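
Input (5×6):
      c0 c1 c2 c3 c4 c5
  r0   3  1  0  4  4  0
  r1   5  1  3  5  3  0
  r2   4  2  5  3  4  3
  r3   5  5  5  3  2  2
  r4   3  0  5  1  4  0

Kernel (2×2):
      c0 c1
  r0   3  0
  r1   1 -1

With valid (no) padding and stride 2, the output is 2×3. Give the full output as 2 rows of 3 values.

13 -2 15
12 17 12

Output[0,0]: The receptive field on the input at this output position is [3 1 / 5 1]. Elementwise product with the kernel and sum: 3·3 + 5·1 + 1·-1.
Output[0,1]: The receptive field on the input at this output position is [0 4 / 3 5]. Elementwise product with the kernel and sum: 0·3 + 3·1 + 5·-1.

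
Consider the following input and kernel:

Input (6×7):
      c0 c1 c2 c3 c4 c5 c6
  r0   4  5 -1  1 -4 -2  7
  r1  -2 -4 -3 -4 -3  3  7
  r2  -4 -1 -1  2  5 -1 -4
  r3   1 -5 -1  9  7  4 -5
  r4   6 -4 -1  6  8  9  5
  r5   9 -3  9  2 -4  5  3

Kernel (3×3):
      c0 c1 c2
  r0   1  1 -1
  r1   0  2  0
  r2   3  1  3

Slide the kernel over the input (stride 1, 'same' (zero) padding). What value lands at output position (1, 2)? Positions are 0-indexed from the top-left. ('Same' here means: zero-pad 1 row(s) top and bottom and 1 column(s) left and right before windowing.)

-1

The receptive field on the zero-padded input at this output position is [5 -1 1 / -4 -3 -4 / -1 -1 2]. Elementwise product with the kernel and sum: 5·1 + -1·1 + 1·-1 + -3·2 + -1·3 + -1·1 + 2·3.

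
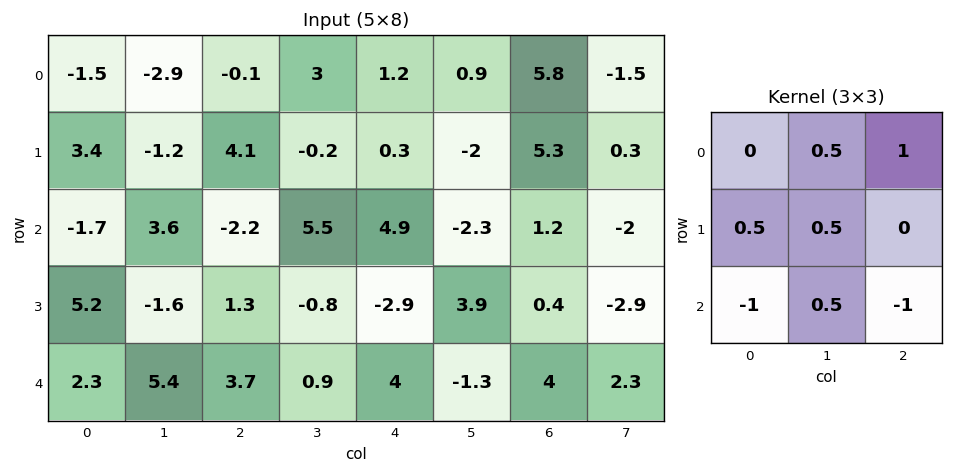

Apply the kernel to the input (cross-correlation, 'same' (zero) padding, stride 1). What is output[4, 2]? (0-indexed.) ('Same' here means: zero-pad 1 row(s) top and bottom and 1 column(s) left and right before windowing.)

4.4

The receptive field on the zero-padded input at this output position is [-1.6 1.3 -0.8 / 5.4 3.7 0.9 / 0 0 0]. Elementwise product with the kernel and sum: 1.3·0.5 + -0.8·1 + 5.4·0.5 + 3.7·0.5 + 0·-1 + 0·0.5 + 0·-1.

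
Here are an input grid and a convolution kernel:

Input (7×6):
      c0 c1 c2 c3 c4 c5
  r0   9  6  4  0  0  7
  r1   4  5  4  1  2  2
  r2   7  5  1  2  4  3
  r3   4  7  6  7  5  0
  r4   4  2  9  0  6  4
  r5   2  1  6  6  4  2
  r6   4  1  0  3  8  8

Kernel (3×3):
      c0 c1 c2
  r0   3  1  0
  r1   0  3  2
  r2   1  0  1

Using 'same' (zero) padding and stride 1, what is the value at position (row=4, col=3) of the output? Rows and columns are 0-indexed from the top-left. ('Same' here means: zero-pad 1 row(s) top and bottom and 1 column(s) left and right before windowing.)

The receptive field on the zero-padded input at this output position is [6 7 5 / 9 0 6 / 6 6 4]. Elementwise product with the kernel and sum: 6·3 + 7·1 + 0·3 + 6·2 + 6·1 + 4·1.

47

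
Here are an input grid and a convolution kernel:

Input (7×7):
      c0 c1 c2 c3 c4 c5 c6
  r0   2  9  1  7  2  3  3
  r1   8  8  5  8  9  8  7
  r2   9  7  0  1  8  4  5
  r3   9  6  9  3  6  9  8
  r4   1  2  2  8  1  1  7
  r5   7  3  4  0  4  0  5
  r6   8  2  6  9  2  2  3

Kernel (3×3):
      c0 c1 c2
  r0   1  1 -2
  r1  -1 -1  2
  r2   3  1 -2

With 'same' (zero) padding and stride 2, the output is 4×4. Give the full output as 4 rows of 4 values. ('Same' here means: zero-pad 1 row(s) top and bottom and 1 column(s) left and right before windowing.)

8 17 14 25
-6 13 -3 41
1 34 -12 14
-3 17 -3 0

Output[0,0]: The receptive field on the zero-padded input at this output position is [0 0 0 / 0 2 9 / 0 8 8]. Elementwise product with the kernel and sum: 0·1 + 0·1 + 0·-2 + 0·-1 + 2·-1 + 9·2 + 0·3 + 8·1 + 8·-2.
Output[0,1]: The receptive field on the zero-padded input at this output position is [0 0 0 / 9 1 7 / 8 5 8]. Elementwise product with the kernel and sum: 0·1 + 0·1 + 0·-2 + 9·-1 + 1·-1 + 7·2 + 8·3 + 5·1 + 8·-2.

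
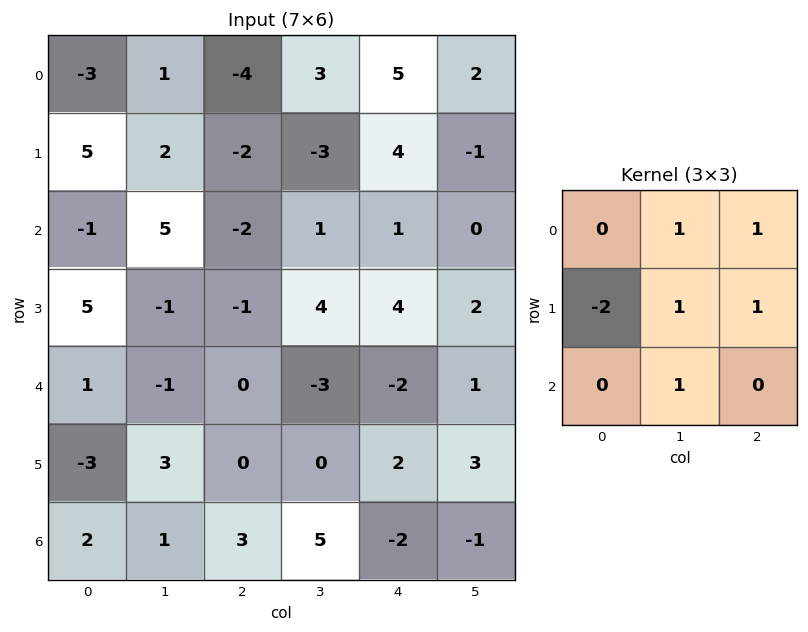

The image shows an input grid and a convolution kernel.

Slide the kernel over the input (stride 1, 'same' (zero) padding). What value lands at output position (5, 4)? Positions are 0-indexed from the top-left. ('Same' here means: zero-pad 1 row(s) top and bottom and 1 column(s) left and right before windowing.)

2

The receptive field on the zero-padded input at this output position is [-3 -2 1 / 0 2 3 / 5 -2 -1]. Elementwise product with the kernel and sum: -2·1 + 1·1 + 0·-2 + 2·1 + 3·1 + -2·1.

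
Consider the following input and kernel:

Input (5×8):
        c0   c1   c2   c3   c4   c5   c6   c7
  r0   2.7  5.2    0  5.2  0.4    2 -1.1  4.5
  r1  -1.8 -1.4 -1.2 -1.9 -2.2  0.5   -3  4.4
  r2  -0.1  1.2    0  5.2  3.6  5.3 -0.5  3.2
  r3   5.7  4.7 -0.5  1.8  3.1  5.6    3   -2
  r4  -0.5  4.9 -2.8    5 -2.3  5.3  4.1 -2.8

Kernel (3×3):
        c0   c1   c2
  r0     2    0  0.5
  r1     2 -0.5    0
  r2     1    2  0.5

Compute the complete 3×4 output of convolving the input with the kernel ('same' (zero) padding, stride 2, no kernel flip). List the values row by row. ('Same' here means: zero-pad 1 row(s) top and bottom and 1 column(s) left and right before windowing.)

-5.65 5.65 4.15 1.25
13.1 3.25 15.85 24.65
2.6 21.5 17.55 18.75

Output[0,0]: The receptive field on the zero-padded input at this output position is [0 0 0 / 0 2.7 5.2 / 0 -1.8 -1.4]. Elementwise product with the kernel and sum: 0·2 + 0·0.5 + 0·2 + 2.7·-0.5 + 0·1 + -1.8·2 + -1.4·0.5.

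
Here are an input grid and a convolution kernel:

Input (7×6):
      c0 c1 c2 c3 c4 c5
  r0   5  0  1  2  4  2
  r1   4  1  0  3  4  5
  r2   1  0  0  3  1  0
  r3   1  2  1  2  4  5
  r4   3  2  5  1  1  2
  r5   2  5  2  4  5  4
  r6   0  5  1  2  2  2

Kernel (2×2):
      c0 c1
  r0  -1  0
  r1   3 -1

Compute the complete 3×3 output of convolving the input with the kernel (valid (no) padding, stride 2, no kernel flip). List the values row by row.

Output[0,0]: The receptive field on the input at this output position is [5 0 / 4 1]. Elementwise product with the kernel and sum: 5·-1 + 4·3 + 1·-1.

6 -4 3
0 1 6
-2 -3 10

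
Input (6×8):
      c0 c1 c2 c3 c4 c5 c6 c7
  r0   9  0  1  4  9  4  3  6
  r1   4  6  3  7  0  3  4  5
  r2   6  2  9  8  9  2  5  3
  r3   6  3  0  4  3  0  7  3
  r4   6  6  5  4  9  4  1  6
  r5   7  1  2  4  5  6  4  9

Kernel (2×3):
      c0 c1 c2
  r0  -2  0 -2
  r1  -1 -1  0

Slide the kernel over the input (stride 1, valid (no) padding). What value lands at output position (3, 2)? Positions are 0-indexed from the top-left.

-15

The receptive field on the input at this output position is [0 4 3 / 5 4 9]. Elementwise product with the kernel and sum: 0·-2 + 3·-2 + 5·-1 + 4·-1.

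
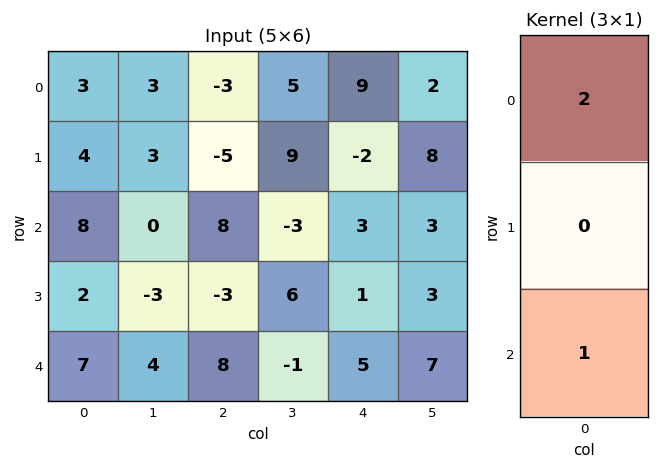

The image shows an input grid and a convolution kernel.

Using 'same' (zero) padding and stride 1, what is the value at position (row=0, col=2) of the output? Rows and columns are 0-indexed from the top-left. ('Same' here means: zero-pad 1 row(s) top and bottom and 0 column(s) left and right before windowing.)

-5

The receptive field on the zero-padded input at this output position is [0 / -3 / -5]. Elementwise product with the kernel and sum: 0·2 + -5·1.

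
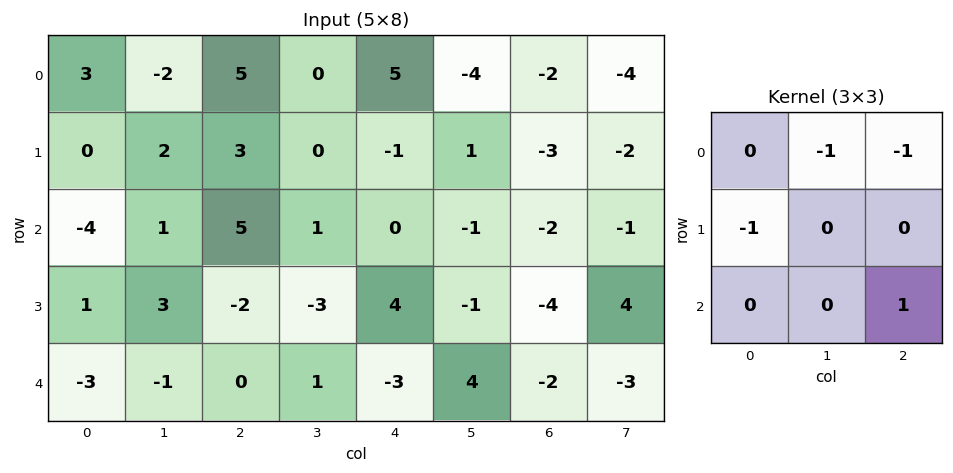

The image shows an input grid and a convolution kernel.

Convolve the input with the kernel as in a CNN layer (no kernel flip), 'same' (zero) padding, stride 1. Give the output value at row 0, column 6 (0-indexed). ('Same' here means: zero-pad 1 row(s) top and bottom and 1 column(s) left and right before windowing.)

The receptive field on the zero-padded input at this output position is [0 0 0 / -4 -2 -4 / 1 -3 -2]. Elementwise product with the kernel and sum: 0·-1 + 0·-1 + -4·-1 + -2·1.

2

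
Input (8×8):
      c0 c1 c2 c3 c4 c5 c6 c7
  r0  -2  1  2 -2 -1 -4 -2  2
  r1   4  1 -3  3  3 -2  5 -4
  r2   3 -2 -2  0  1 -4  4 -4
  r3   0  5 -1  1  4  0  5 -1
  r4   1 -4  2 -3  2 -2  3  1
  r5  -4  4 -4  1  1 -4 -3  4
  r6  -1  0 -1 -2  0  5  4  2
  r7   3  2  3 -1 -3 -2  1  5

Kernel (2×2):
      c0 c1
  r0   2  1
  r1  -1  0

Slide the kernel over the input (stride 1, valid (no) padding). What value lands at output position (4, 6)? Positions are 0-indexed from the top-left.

10

The receptive field on the input at this output position is [3 1 / -3 4]. Elementwise product with the kernel and sum: 3·2 + 1·1 + -3·-1.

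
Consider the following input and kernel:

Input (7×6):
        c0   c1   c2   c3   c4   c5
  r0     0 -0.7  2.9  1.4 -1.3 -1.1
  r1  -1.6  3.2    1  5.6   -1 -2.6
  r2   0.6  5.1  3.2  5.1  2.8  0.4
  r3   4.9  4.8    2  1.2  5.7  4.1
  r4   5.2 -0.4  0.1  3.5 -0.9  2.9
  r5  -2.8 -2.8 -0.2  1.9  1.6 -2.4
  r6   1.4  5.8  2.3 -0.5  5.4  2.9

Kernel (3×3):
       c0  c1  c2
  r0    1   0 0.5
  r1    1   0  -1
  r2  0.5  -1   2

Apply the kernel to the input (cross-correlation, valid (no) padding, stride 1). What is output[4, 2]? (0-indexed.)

The receptive field on the input at this output position is [0.1 3.5 -0.9 / -0.2 1.9 1.6 / 2.3 -0.5 5.4]. Elementwise product with the kernel and sum: 0.1·1 + -0.9·0.5 + -0.2·1 + 1.6·-1 + 2.3·0.5 + -0.5·-1 + 5.4·2.

10.3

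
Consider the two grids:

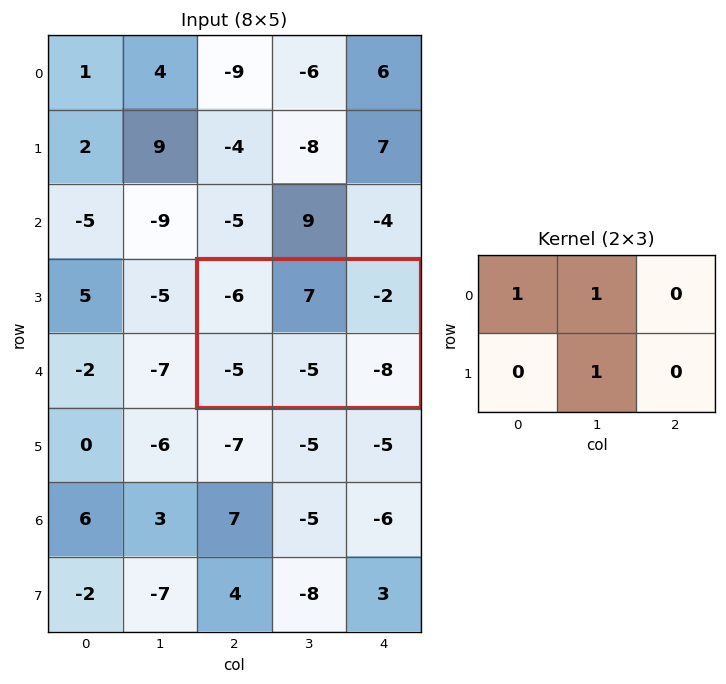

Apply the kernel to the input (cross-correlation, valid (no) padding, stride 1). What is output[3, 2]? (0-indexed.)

The receptive field on the input at this output position is [-6 7 -2 / -5 -5 -8]. Elementwise product with the kernel and sum: -6·1 + 7·1 + -5·1.

-4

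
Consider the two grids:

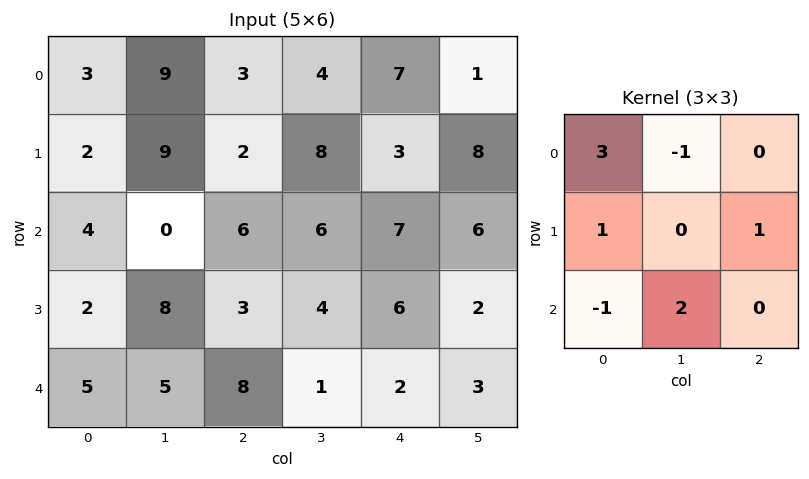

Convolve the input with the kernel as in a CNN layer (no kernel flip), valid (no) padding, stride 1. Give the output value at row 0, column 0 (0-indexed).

The receptive field on the input at this output position is [3 9 3 / 2 9 2 / 4 0 6]. Elementwise product with the kernel and sum: 3·3 + 9·-1 + 2·1 + 2·1 + 4·-1 + 0·2.

0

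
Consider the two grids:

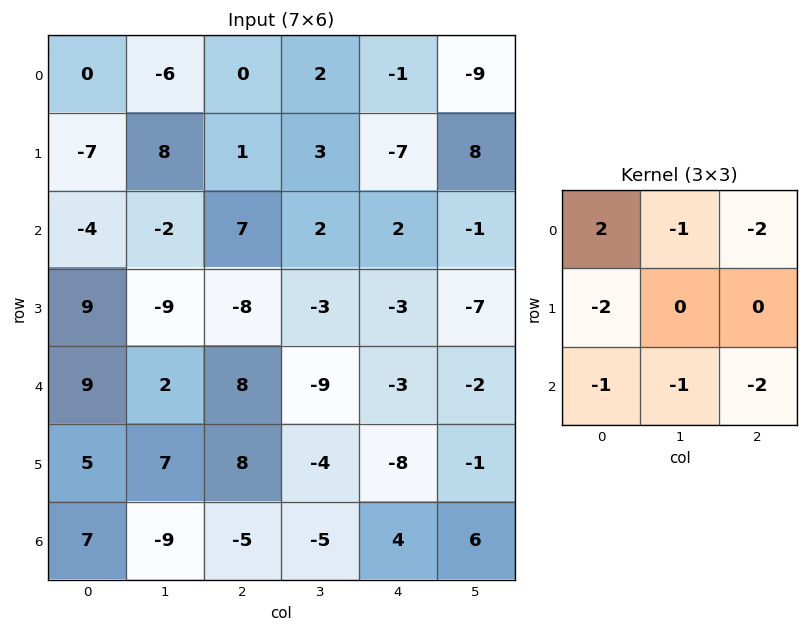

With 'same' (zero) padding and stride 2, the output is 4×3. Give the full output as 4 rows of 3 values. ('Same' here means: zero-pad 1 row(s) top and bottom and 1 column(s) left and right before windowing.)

Output[0,0]: The receptive field on the zero-padded input at this output position is [0 0 0 / 0 0 -6 / 0 -7 8]. Elementwise product with the kernel and sum: 0·2 + 0·-1 + 0·-2 + 0·-2 + 0·-1 + -7·-1 + 8·-2.
Output[0,1]: The receptive field on the zero-padded input at this output position is [0 0 0 / -6 0 2 / 8 1 3]. Elementwise product with the kernel and sum: 0·2 + 0·-1 + 0·-2 + -6·-2 + 8·-1 + 1·-1 + 3·-2.

-9 -3 -16
0 36 13
-10 -15 43
-19 32 12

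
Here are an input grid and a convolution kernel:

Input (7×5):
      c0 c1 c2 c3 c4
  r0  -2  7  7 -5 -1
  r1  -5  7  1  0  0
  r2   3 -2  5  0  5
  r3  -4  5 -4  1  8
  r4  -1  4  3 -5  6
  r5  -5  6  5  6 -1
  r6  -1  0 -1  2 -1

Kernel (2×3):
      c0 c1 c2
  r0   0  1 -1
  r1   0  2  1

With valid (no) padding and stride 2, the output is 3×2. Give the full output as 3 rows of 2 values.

15 -4
-1 5
18 0

Output[0,0]: The receptive field on the input at this output position is [-2 7 7 / -5 7 1]. Elementwise product with the kernel and sum: 7·1 + 7·-1 + 7·2 + 1·1.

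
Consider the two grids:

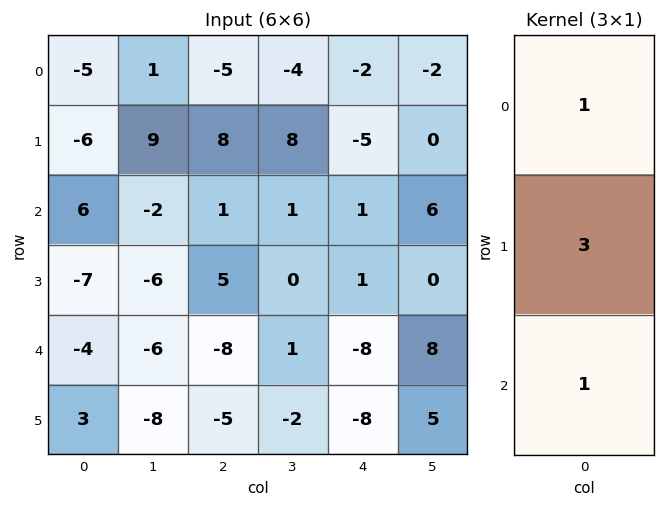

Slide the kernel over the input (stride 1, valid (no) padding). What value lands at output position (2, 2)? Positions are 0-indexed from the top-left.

The receptive field on the input at this output position is [1 / 5 / -8]. Elementwise product with the kernel and sum: 1·1 + 5·3 + -8·1.

8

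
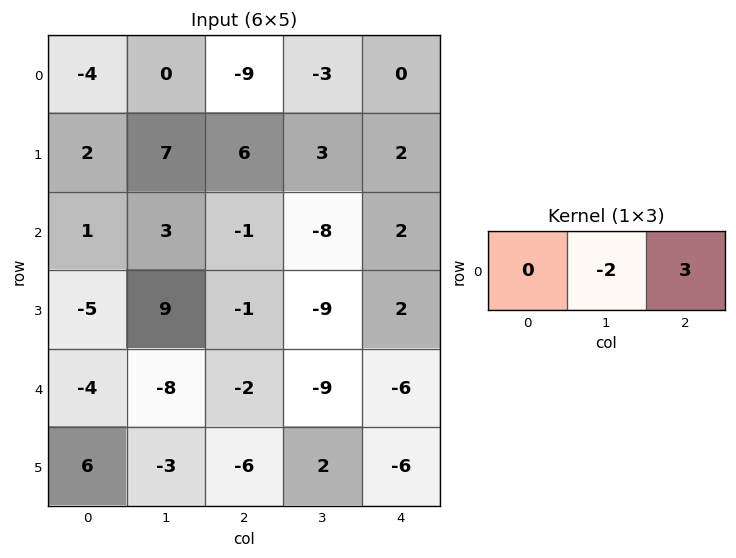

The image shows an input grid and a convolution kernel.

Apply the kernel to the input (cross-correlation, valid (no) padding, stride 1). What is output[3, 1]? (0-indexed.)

The receptive field on the input at this output position is [9 -1 -9]. Elementwise product with the kernel and sum: -1·-2 + -9·3.

-25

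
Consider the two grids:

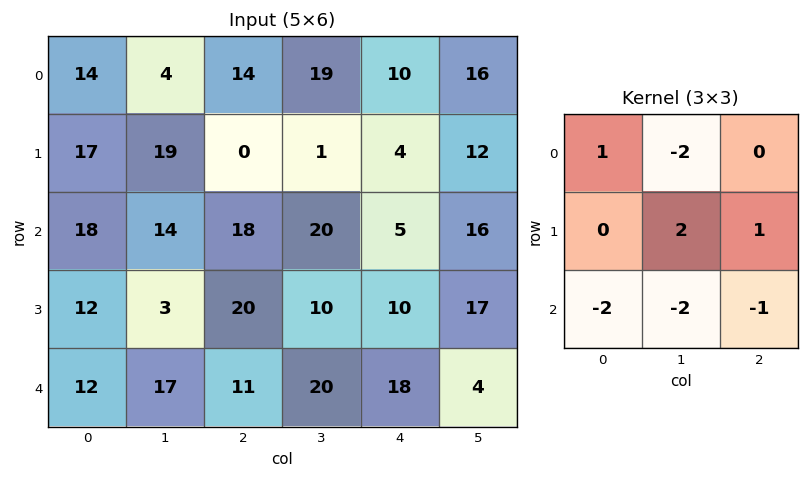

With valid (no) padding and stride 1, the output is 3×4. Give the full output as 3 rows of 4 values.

Output[0,0]: The receptive field on the input at this output position is [14 4 14 / 17 19 0 / 18 14 18]. Elementwise product with the kernel and sum: 14·1 + 4·-2 + 19·2 + 0·1 + 18·-2 + 14·-2 + 18·-1.
Output[0,1]: The receptive field on the input at this output position is [4 14 19 / 19 0 1 / 14 18 20]. Elementwise product with the kernel and sum: 4·1 + 14·-2 + 0·2 + 1·1 + 14·-2 + 18·-2 + 20·-1.

-38 -107 -99 -47
-25 19 -27 -38
-53 -48 -72 -33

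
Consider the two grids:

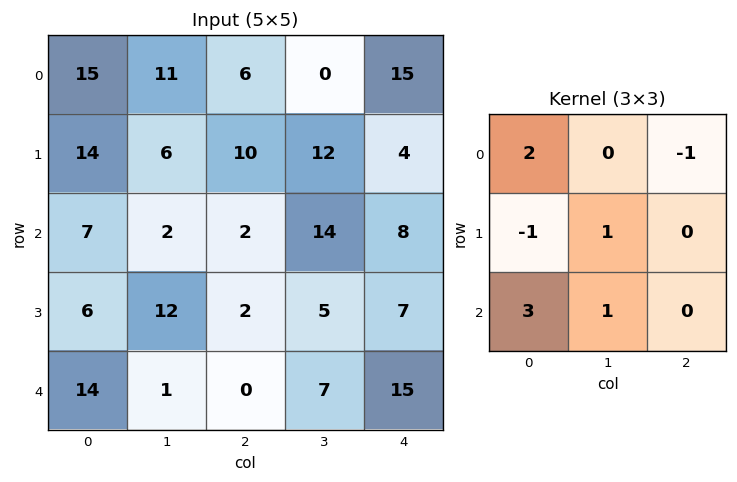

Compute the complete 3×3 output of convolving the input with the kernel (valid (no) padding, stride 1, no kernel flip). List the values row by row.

39 34 19
43 38 39
61 -17 6

Output[0,0]: The receptive field on the input at this output position is [15 11 6 / 14 6 10 / 7 2 2]. Elementwise product with the kernel and sum: 15·2 + 6·-1 + 14·-1 + 6·1 + 7·3 + 2·1.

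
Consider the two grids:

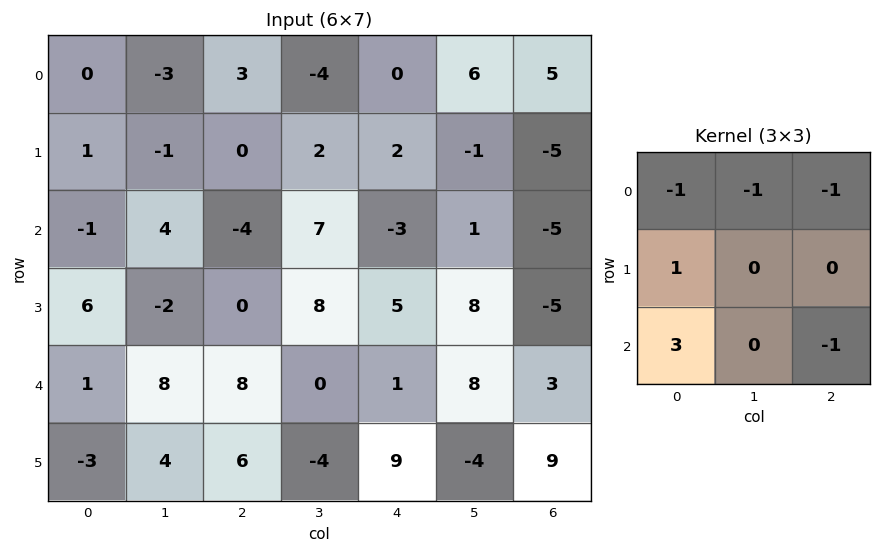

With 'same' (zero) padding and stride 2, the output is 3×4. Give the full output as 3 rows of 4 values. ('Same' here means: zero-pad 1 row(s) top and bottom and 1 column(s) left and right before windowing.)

1 -8 3 3
2 -11 20 31
-8 18 -29 -7

Output[0,0]: The receptive field on the zero-padded input at this output position is [0 0 0 / 0 0 -3 / 0 1 -1]. Elementwise product with the kernel and sum: 0·-1 + 0·-1 + 0·-1 + 0·1 + 0·3 + -1·-1.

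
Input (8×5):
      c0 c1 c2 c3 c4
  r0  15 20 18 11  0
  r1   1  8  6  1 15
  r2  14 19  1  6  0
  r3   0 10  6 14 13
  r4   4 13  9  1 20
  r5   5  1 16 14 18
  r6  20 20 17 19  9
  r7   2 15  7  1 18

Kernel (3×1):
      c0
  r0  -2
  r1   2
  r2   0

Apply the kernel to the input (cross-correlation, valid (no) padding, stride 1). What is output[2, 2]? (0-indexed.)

The receptive field on the input at this output position is [1 / 6 / 9]. Elementwise product with the kernel and sum: 1·-2 + 6·2.

10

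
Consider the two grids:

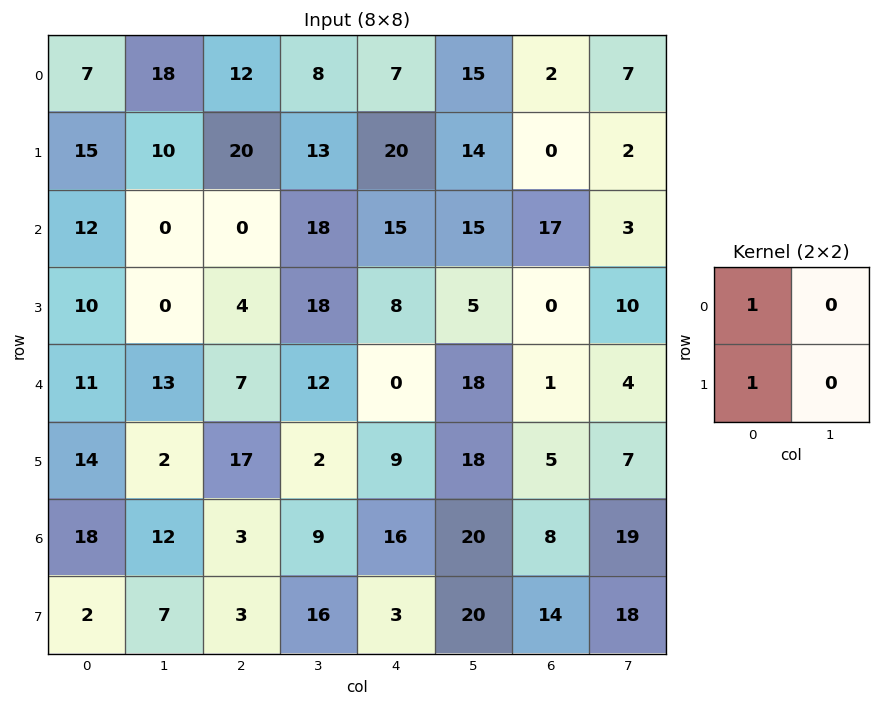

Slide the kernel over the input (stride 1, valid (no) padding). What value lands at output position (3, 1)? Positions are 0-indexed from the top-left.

The receptive field on the input at this output position is [0 4 / 13 7]. Elementwise product with the kernel and sum: 0·1 + 13·1.

13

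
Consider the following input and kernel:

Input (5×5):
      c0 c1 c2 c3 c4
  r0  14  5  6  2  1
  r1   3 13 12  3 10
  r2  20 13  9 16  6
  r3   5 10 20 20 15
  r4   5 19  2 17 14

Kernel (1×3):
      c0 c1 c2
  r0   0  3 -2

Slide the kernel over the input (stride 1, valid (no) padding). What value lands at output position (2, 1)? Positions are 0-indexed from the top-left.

The receptive field on the input at this output position is [13 9 16]. Elementwise product with the kernel and sum: 9·3 + 16·-2.

-5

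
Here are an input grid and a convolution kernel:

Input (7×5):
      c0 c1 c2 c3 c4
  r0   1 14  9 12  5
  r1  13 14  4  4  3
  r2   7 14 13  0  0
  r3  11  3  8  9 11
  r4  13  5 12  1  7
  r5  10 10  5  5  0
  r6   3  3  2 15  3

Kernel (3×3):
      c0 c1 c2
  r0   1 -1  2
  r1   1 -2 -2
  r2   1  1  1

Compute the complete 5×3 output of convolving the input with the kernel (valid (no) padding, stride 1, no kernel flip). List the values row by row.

16 54 10
-18 26 47
38 -12 1
28 12 27
20 5 40

Output[0,0]: The receptive field on the input at this output position is [1 14 9 / 13 14 4 / 7 14 13]. Elementwise product with the kernel and sum: 1·1 + 14·-1 + 9·2 + 13·1 + 14·-2 + 4·-2 + 7·1 + 14·1 + 13·1.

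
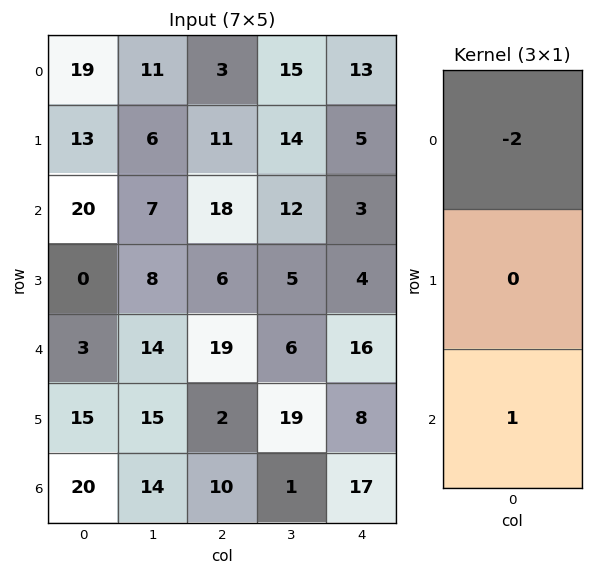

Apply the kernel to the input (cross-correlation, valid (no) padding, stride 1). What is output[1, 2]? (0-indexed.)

-16

The receptive field on the input at this output position is [11 / 18 / 6]. Elementwise product with the kernel and sum: 11·-2 + 6·1.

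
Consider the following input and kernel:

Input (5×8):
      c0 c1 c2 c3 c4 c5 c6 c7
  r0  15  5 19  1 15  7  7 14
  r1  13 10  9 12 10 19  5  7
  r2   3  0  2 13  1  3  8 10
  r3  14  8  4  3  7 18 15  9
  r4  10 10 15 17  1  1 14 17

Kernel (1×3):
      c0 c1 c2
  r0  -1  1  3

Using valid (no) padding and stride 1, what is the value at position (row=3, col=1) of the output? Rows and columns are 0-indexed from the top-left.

5

The receptive field on the input at this output position is [8 4 3]. Elementwise product with the kernel and sum: 8·-1 + 4·1 + 3·3.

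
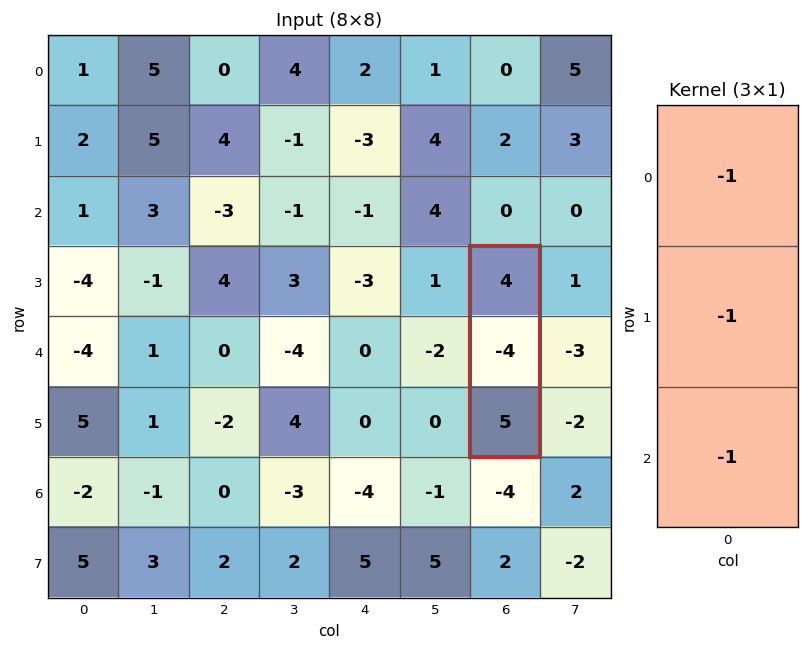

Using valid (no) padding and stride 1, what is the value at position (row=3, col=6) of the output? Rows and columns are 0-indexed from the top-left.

The receptive field on the input at this output position is [4 / -4 / 5]. Elementwise product with the kernel and sum: 4·-1 + -4·-1 + 5·-1.

-5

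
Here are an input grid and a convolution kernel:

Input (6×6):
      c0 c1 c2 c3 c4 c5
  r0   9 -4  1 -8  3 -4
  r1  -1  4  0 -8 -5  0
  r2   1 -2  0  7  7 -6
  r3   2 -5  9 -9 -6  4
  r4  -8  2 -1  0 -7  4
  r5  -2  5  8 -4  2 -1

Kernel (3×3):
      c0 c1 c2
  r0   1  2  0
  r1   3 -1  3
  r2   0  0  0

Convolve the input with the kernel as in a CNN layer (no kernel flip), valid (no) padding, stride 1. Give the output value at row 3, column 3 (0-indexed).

-2

The receptive field on the input at this output position is [-9 -6 4 / 0 -7 4 / -4 2 -1]. Elementwise product with the kernel and sum: -9·1 + -6·2 + 0·3 + -7·-1 + 4·3.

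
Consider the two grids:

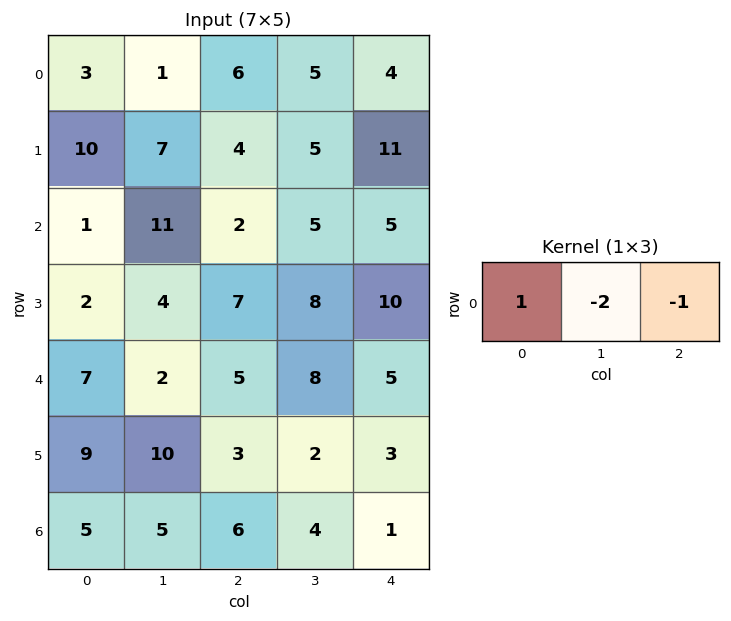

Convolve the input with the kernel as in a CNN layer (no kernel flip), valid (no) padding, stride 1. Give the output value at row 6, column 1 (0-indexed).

-11

The receptive field on the input at this output position is [5 6 4]. Elementwise product with the kernel and sum: 5·1 + 6·-2 + 4·-1.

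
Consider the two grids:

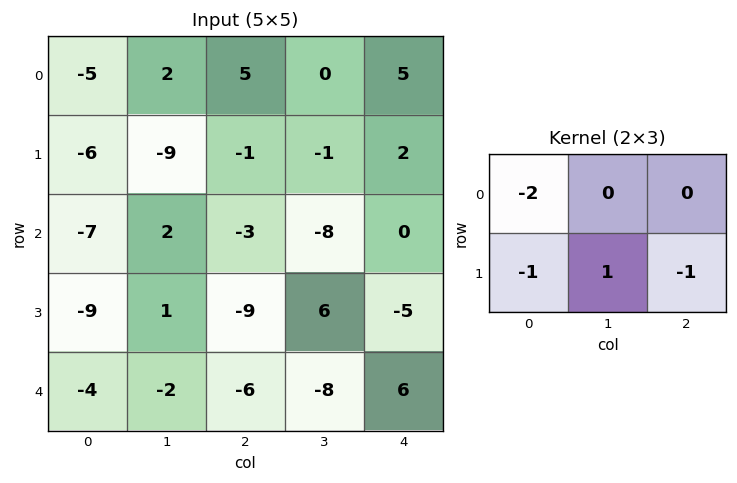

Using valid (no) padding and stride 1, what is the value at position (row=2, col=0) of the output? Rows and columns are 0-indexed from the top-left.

33

The receptive field on the input at this output position is [-7 2 -3 / -9 1 -9]. Elementwise product with the kernel and sum: -7·-2 + -9·-1 + 1·1 + -9·-1.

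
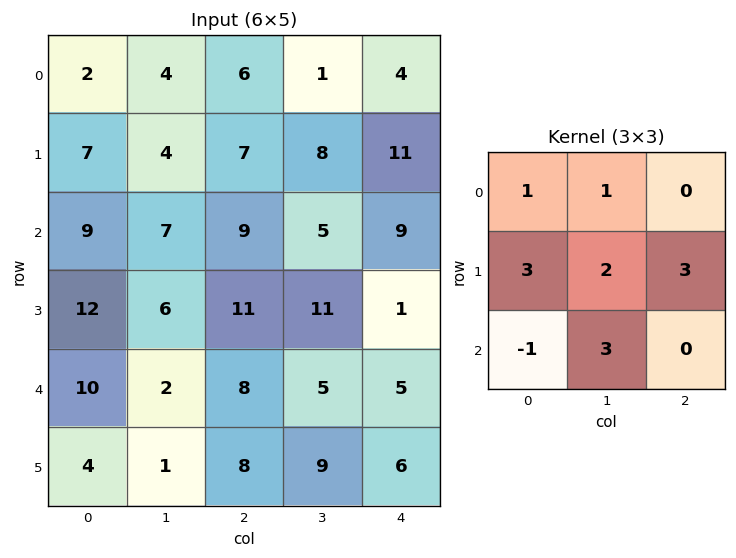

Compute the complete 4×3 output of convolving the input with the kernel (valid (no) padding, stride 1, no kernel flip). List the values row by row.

Output[0,0]: The receptive field on the input at this output position is [2 4 6 / 7 4 7 / 9 7 9]. Elementwise product with the kernel and sum: 2·1 + 4·1 + 7·3 + 4·2 + 7·3 + 9·-1 + 7·3.
Output[0,1]: The receptive field on the input at this output position is [4 6 1 / 4 7 8 / 7 9 5]. Elementwise product with the kernel and sum: 4·1 + 6·1 + 4·3 + 7·2 + 8·3 + 7·-1 + 9·3.

68 80 83
85 92 101
93 111 79
75 77 90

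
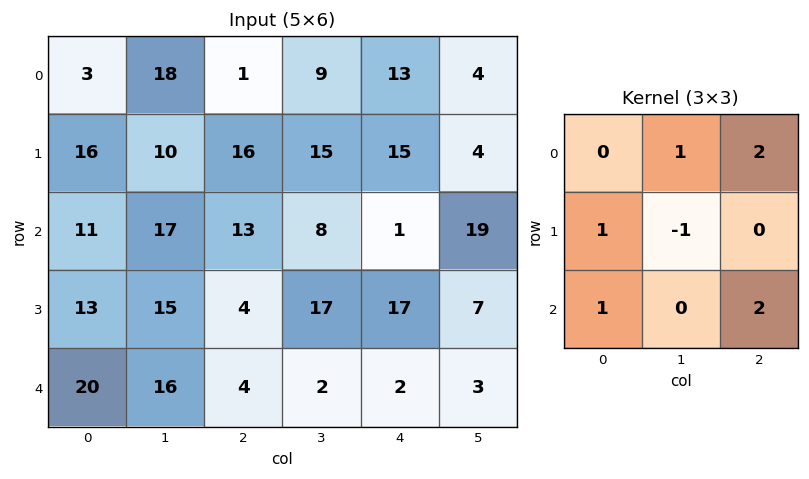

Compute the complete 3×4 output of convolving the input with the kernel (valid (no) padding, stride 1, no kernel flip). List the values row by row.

Output[0,0]: The receptive field on the input at this output position is [3 18 1 / 16 10 16 / 11 17 13]. Elementwise product with the kernel and sum: 18·1 + 1·2 + 16·1 + 10·-1 + 11·1 + 13·2.

63 46 51 67
57 99 88 61
69 60 5 47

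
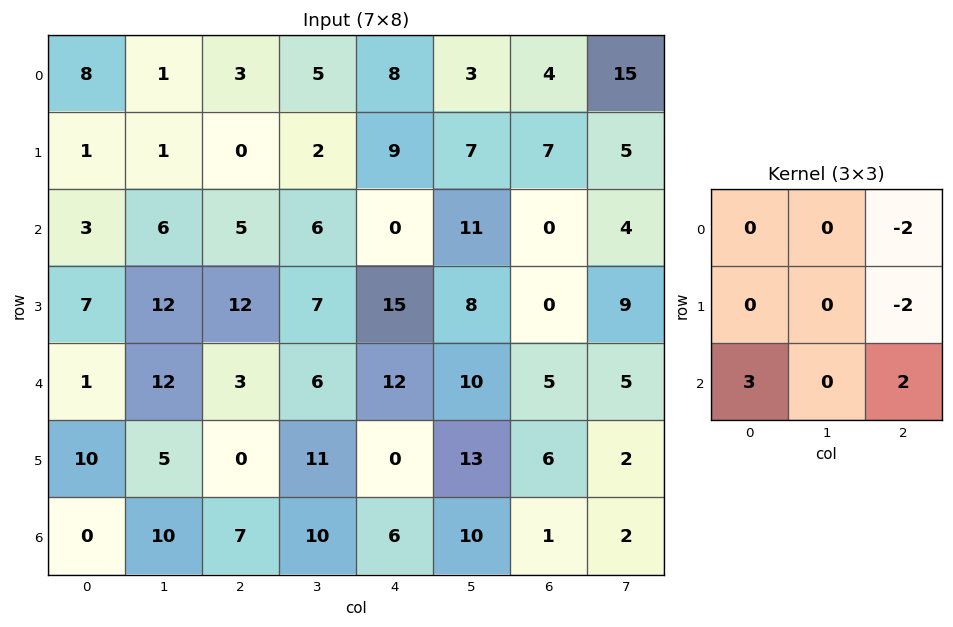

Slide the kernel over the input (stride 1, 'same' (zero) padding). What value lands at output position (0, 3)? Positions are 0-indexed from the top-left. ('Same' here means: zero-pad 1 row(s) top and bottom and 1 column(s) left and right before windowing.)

The receptive field on the zero-padded input at this output position is [0 0 0 / 3 5 8 / 0 2 9]. Elementwise product with the kernel and sum: 0·-2 + 8·-2 + 0·3 + 9·2.

2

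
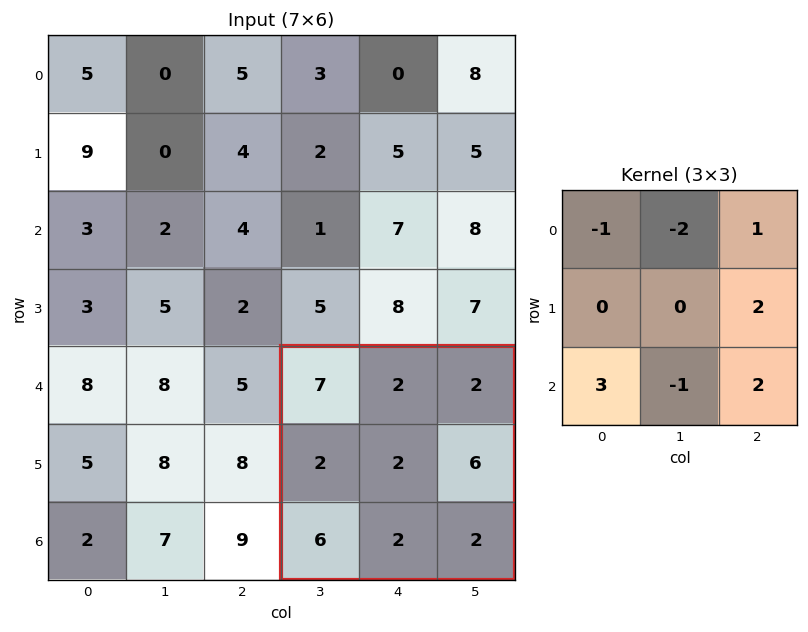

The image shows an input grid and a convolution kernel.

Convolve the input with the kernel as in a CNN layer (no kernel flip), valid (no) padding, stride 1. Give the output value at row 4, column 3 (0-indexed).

The receptive field on the input at this output position is [7 2 2 / 2 2 6 / 6 2 2]. Elementwise product with the kernel and sum: 7·-1 + 2·-2 + 2·1 + 6·2 + 6·3 + 2·-1 + 2·2.

23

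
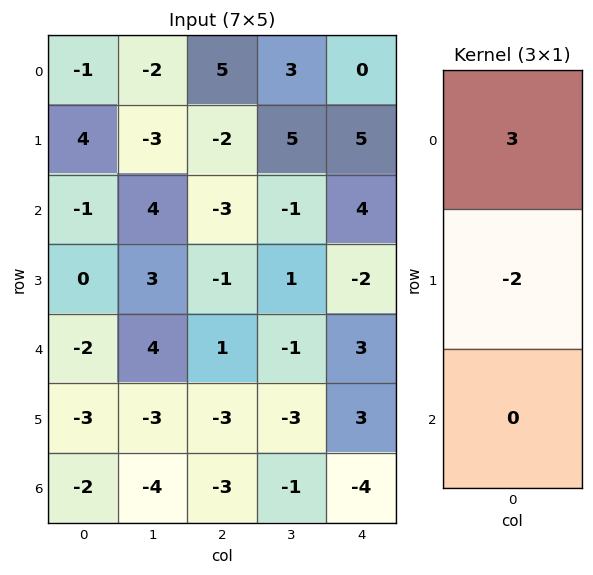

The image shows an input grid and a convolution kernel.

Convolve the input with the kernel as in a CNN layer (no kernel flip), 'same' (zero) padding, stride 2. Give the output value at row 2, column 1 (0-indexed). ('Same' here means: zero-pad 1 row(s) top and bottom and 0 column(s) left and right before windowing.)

-5

The receptive field on the zero-padded input at this output position is [-1 / 1 / -3]. Elementwise product with the kernel and sum: -1·3 + 1·-2.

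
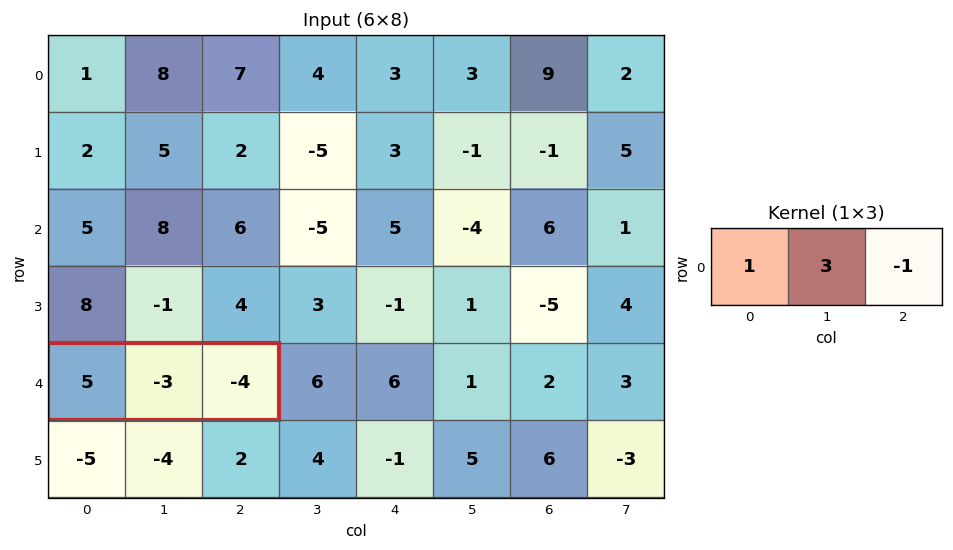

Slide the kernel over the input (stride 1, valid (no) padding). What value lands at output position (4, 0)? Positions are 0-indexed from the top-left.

0

The receptive field on the input at this output position is [5 -3 -4]. Elementwise product with the kernel and sum: 5·1 + -3·3 + -4·-1.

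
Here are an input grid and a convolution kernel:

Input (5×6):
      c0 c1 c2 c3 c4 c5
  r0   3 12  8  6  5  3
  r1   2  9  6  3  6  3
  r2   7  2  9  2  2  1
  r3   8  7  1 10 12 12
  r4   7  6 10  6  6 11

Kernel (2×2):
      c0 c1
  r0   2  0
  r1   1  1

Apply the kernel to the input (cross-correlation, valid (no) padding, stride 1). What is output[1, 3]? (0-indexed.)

The receptive field on the input at this output position is [3 6 / 2 2]. Elementwise product with the kernel and sum: 3·2 + 2·1 + 2·1.

10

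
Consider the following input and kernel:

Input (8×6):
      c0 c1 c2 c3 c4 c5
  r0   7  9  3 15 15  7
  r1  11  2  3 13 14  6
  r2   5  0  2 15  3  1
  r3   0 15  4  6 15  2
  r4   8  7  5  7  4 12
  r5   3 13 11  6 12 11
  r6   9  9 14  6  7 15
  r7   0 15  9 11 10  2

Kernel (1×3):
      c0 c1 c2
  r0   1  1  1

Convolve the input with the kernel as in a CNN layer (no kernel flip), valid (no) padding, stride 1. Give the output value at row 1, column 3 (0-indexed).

33

The receptive field on the input at this output position is [13 14 6]. Elementwise product with the kernel and sum: 13·1 + 14·1 + 6·1.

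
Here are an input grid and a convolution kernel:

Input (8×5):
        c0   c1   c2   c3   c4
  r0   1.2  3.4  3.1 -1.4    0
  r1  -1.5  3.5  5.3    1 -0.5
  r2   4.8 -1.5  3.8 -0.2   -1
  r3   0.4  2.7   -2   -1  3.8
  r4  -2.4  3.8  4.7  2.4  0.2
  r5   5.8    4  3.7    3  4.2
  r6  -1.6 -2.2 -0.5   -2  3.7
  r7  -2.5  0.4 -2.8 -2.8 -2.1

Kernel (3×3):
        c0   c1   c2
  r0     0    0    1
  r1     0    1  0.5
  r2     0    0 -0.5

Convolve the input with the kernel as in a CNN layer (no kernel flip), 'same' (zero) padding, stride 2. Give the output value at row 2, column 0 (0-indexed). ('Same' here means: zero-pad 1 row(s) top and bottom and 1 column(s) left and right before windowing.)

0.2

The receptive field on the zero-padded input at this output position is [0 0.4 2.7 / 0 -2.4 3.8 / 0 5.8 4]. Elementwise product with the kernel and sum: 2.7·1 + -2.4·1 + 3.8·0.5 + 4·-0.5.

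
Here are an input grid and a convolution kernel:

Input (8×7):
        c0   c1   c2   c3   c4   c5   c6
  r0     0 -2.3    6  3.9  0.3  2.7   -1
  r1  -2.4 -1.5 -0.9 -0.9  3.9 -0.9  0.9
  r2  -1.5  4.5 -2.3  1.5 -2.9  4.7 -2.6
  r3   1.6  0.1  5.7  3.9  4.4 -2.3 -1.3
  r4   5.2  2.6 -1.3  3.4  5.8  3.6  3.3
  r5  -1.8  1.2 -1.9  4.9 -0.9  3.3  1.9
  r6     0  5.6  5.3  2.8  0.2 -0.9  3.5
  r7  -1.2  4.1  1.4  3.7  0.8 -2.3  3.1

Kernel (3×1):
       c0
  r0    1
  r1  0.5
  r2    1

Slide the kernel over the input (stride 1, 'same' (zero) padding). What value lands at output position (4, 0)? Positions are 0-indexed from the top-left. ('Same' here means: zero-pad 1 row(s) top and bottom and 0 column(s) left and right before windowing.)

2.4

The receptive field on the zero-padded input at this output position is [1.6 / 5.2 / -1.8]. Elementwise product with the kernel and sum: 1.6·1 + 5.2·0.5 + -1.8·1.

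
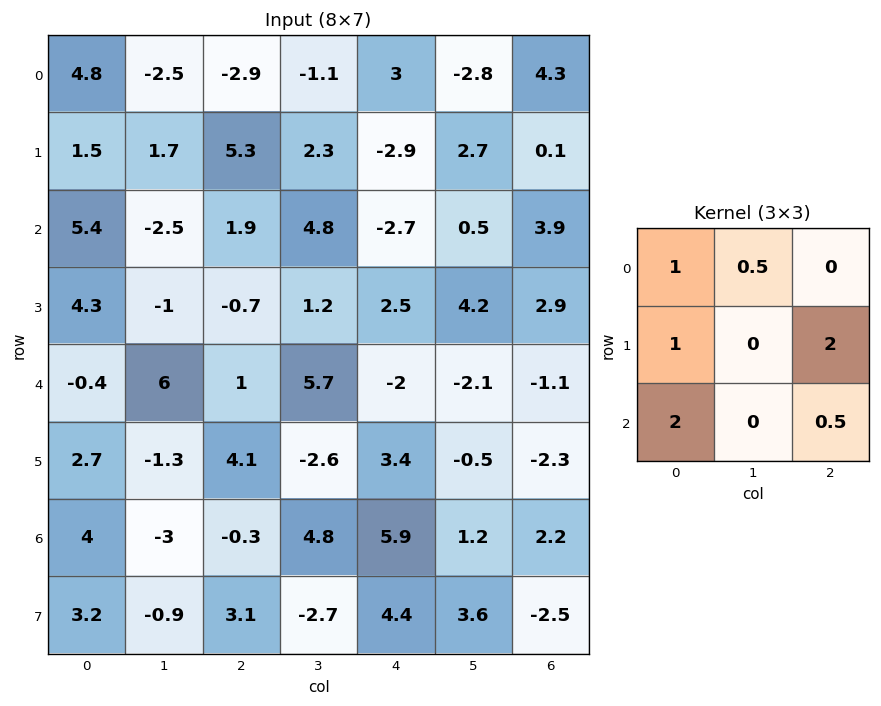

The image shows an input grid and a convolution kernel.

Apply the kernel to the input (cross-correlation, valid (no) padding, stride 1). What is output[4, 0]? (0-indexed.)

21.35

The receptive field on the input at this output position is [-0.4 6 1 / 2.7 -1.3 4.1 / 4 -3 -0.3]. Elementwise product with the kernel and sum: -0.4·1 + 6·0.5 + 2.7·1 + 4.1·2 + 4·2 + -0.3·0.5.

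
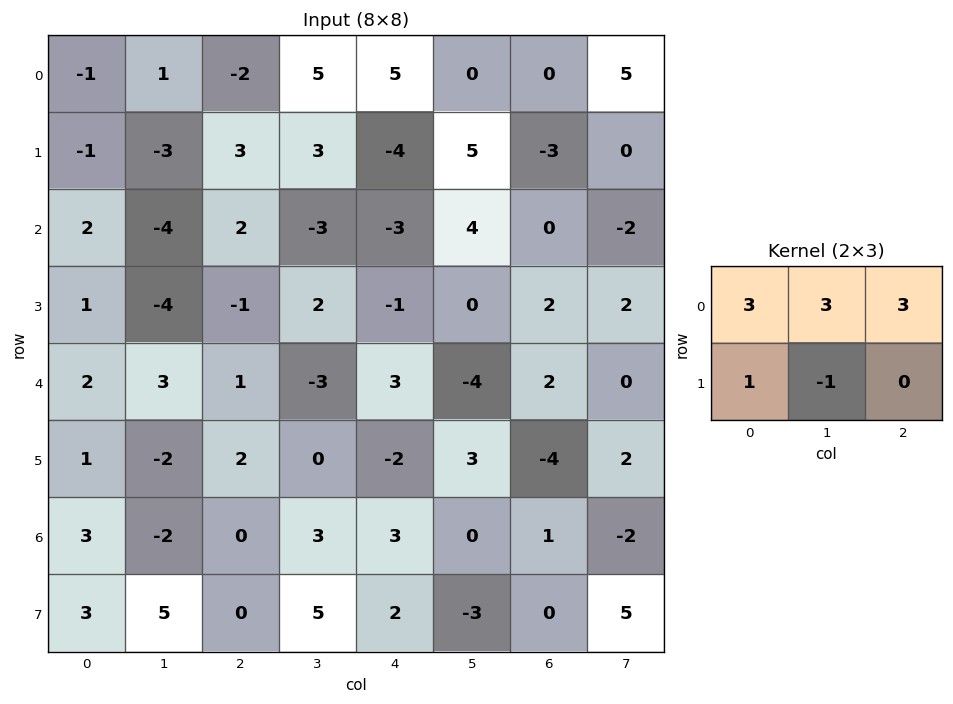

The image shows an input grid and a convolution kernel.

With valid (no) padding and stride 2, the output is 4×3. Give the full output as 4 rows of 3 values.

Output[0,0]: The receptive field on the input at this output position is [-1 1 -2 / -1 -3 3]. Elementwise product with the kernel and sum: -1·3 + 1·3 + -2·3 + -1·1 + -3·-1.
Output[0,1]: The receptive field on the input at this output position is [-2 5 5 / 3 3 -4]. Elementwise product with the kernel and sum: -2·3 + 5·3 + 5·3 + 3·1 + 3·-1.

-4 24 6
5 -15 2
21 5 -2
1 13 17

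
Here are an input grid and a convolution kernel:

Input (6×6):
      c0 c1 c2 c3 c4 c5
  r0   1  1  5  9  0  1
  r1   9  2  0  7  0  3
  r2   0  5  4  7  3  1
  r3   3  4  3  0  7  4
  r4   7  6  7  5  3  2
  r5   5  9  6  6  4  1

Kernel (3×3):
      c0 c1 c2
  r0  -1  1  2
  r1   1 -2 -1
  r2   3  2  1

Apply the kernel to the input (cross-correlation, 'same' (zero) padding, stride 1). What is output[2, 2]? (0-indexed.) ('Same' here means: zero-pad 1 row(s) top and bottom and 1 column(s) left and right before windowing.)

The receptive field on the zero-padded input at this output position is [2 0 7 / 5 4 7 / 4 3 0]. Elementwise product with the kernel and sum: 2·-1 + 0·1 + 7·2 + 5·1 + 4·-2 + 7·-1 + 4·3 + 3·2 + 0·1.

20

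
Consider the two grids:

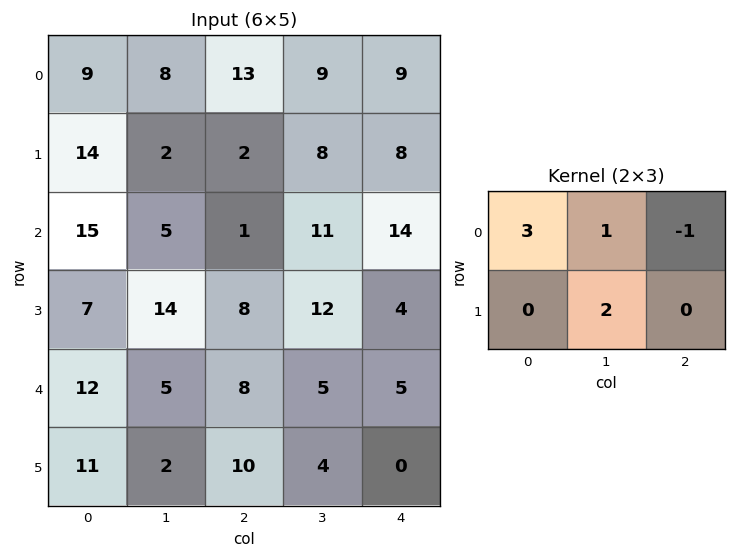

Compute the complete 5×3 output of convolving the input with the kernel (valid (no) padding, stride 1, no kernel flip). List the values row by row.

Output[0,0]: The receptive field on the input at this output position is [9 8 13 / 14 2 2]. Elementwise product with the kernel and sum: 9·3 + 8·1 + 13·-1 + 2·2.

26 32 55
52 2 28
77 21 24
37 54 42
37 38 32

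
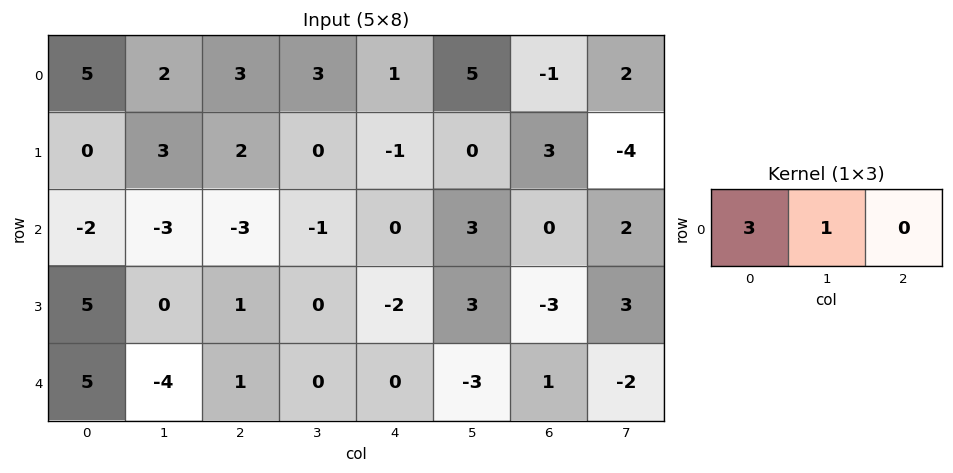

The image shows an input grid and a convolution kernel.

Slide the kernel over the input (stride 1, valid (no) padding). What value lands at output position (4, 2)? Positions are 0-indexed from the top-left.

3

The receptive field on the input at this output position is [1 0 0]. Elementwise product with the kernel and sum: 1·3 + 0·1.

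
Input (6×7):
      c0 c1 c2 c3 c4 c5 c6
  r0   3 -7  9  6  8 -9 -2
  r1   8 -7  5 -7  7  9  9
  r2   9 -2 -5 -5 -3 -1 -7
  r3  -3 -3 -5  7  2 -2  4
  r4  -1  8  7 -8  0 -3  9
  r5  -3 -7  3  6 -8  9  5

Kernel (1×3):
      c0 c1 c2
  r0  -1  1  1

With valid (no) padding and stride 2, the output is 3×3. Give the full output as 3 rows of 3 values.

-1 5 -19
-16 -3 -5
16 -15 6

Output[0,0]: The receptive field on the input at this output position is [3 -7 9]. Elementwise product with the kernel and sum: 3·-1 + -7·1 + 9·1.
Output[0,1]: The receptive field on the input at this output position is [9 6 8]. Elementwise product with the kernel and sum: 9·-1 + 6·1 + 8·1.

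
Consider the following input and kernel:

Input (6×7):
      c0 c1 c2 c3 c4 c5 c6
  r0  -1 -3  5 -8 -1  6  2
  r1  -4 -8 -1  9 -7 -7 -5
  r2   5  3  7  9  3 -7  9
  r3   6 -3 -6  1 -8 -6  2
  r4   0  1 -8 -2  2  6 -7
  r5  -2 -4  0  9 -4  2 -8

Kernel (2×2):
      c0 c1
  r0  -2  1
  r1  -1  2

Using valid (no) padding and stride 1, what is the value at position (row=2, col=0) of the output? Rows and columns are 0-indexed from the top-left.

-19

The receptive field on the input at this output position is [5 3 / 6 -3]. Elementwise product with the kernel and sum: 5·-2 + 3·1 + 6·-1 + -3·2.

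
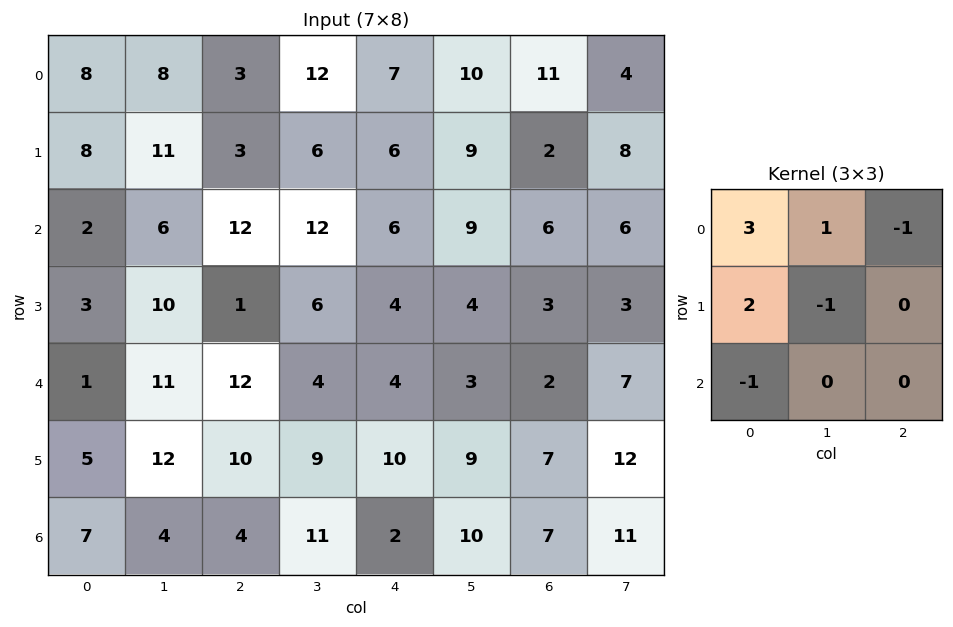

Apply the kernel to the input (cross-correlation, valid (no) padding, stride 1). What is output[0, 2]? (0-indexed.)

2

The receptive field on the input at this output position is [3 12 7 / 3 6 6 / 12 12 6]. Elementwise product with the kernel and sum: 3·3 + 12·1 + 7·-1 + 3·2 + 6·-1 + 12·-1.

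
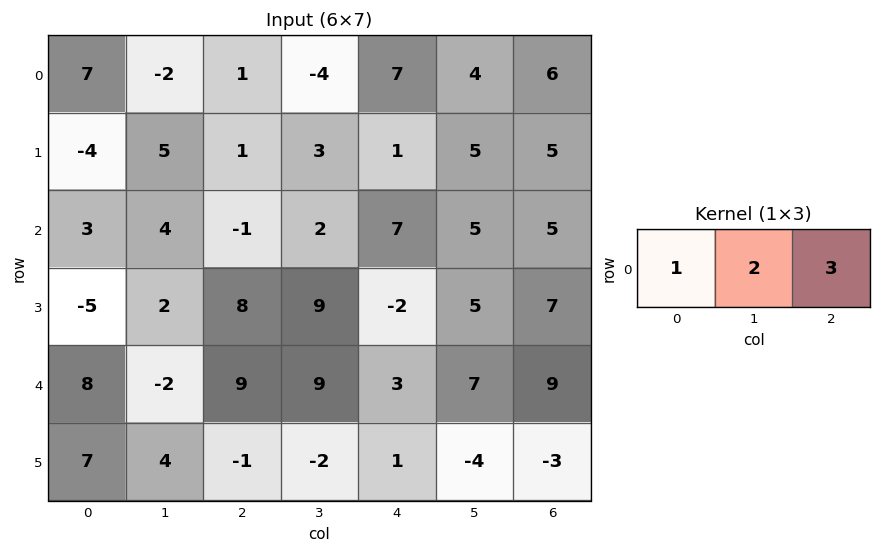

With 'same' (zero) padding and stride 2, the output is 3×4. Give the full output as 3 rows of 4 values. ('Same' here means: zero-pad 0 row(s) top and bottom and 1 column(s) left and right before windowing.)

8 -12 22 16
18 8 31 15
10 43 36 25

Output[0,0]: The receptive field on the zero-padded input at this output position is [0 7 -2]. Elementwise product with the kernel and sum: 0·1 + 7·2 + -2·3.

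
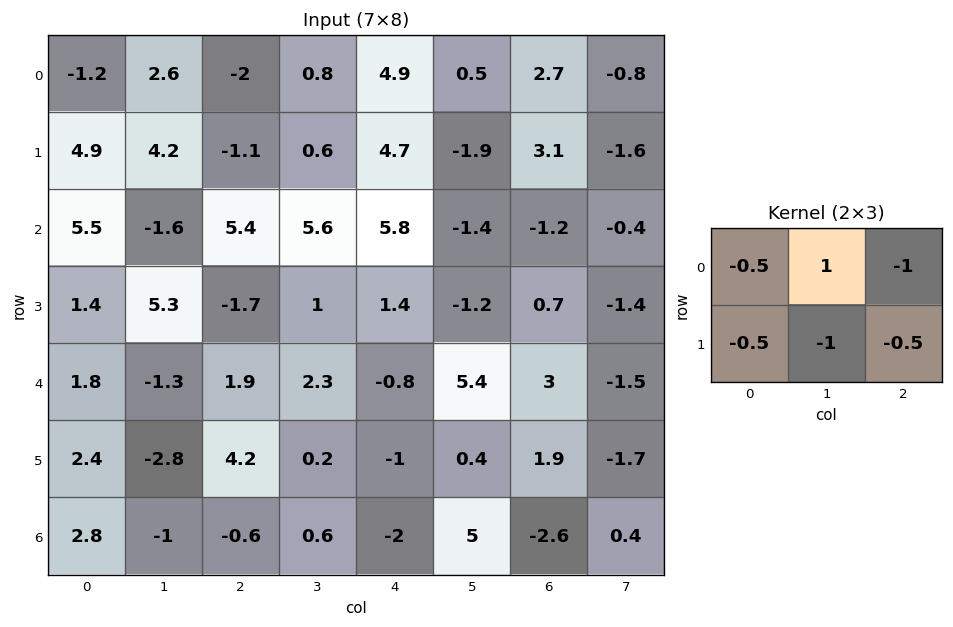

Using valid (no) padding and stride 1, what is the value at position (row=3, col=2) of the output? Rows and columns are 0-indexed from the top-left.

The receptive field on the input at this output position is [-1.7 1 1.4 / 1.9 2.3 -0.8]. Elementwise product with the kernel and sum: -1.7·-0.5 + 1·1 + 1.4·-1 + 1.9·-0.5 + 2.3·-1 + -0.8·-0.5.

-2.4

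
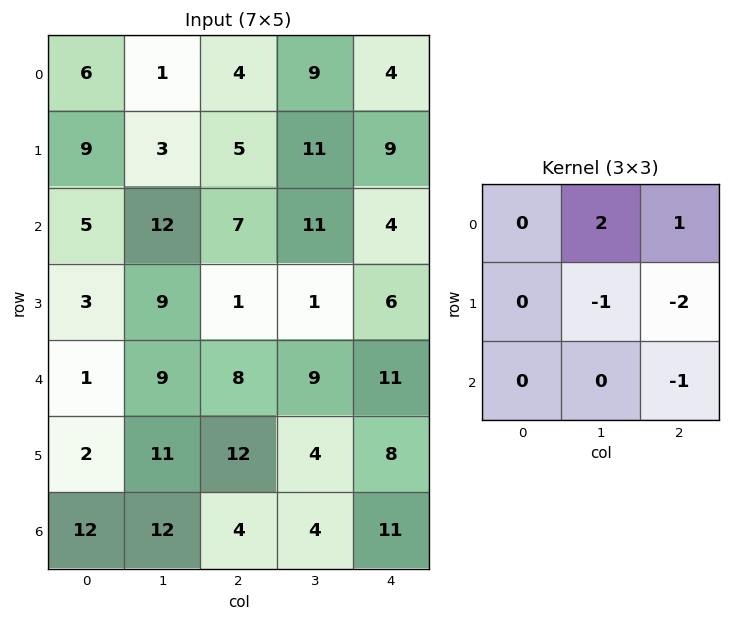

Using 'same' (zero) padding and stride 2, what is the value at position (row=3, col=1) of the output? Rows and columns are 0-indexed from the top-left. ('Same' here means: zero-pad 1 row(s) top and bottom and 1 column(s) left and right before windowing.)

The receptive field on the zero-padded input at this output position is [11 12 4 / 12 4 4 / 0 0 0]. Elementwise product with the kernel and sum: 12·2 + 4·1 + 4·-1 + 4·-2 + 0·-1.

16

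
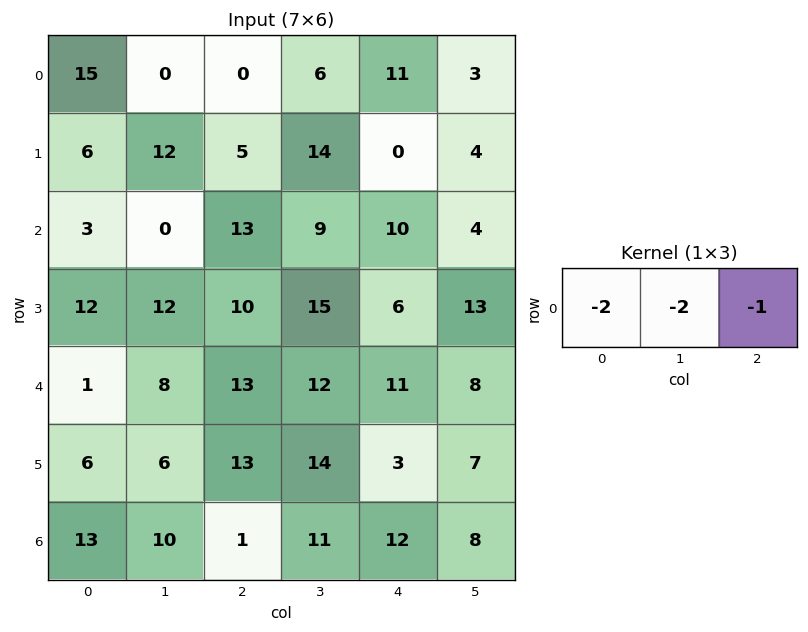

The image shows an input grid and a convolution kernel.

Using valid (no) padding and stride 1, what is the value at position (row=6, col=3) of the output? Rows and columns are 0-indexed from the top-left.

The receptive field on the input at this output position is [11 12 8]. Elementwise product with the kernel and sum: 11·-2 + 12·-2 + 8·-1.

-54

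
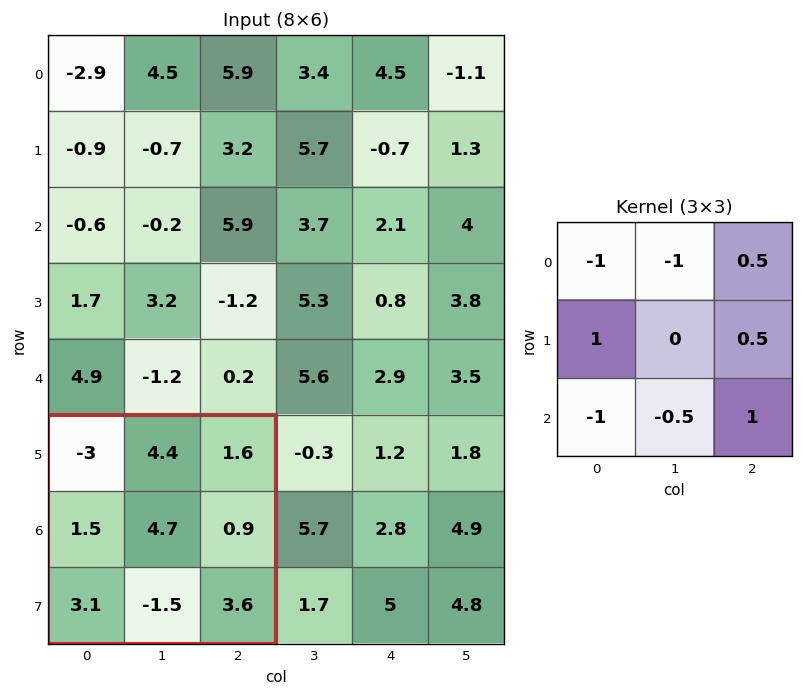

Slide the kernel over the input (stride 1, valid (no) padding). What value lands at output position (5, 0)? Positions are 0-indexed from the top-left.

The receptive field on the input at this output position is [-3 4.4 1.6 / 1.5 4.7 0.9 / 3.1 -1.5 3.6]. Elementwise product with the kernel and sum: -3·-1 + 4.4·-1 + 1.6·0.5 + 1.5·1 + 0.9·0.5 + 3.1·-1 + -1.5·-0.5 + 3.6·1.

2.6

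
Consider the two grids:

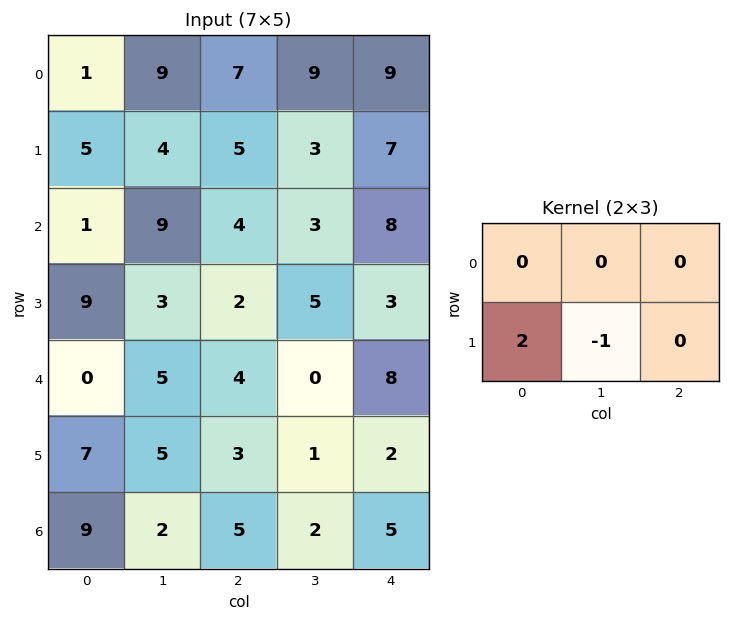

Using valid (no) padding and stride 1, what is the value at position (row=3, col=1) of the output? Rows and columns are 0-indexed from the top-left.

The receptive field on the input at this output position is [3 2 5 / 5 4 0]. Elementwise product with the kernel and sum: 5·2 + 4·-1.

6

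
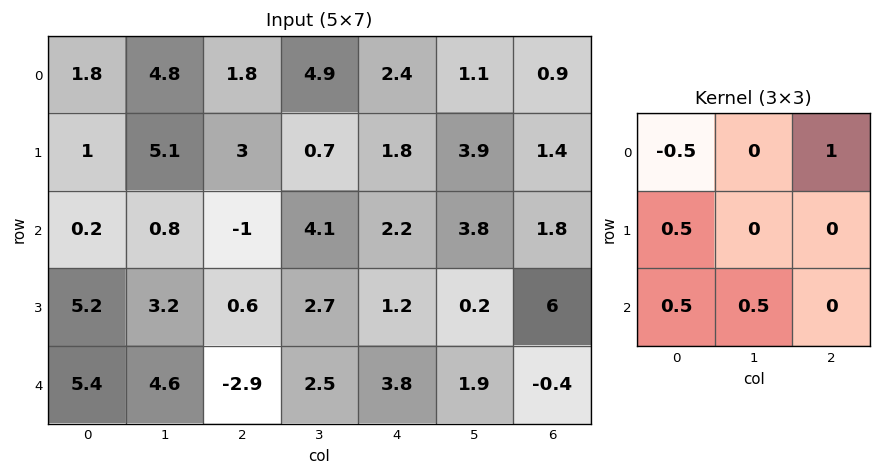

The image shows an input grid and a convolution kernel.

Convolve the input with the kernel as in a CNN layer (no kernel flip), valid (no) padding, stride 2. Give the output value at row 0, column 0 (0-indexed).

1.9

The receptive field on the input at this output position is [1.8 4.8 1.8 / 1 5.1 3 / 0.2 0.8 -1]. Elementwise product with the kernel and sum: 1.8·-0.5 + 1.8·1 + 1·0.5 + 0.2·0.5 + 0.8·0.5.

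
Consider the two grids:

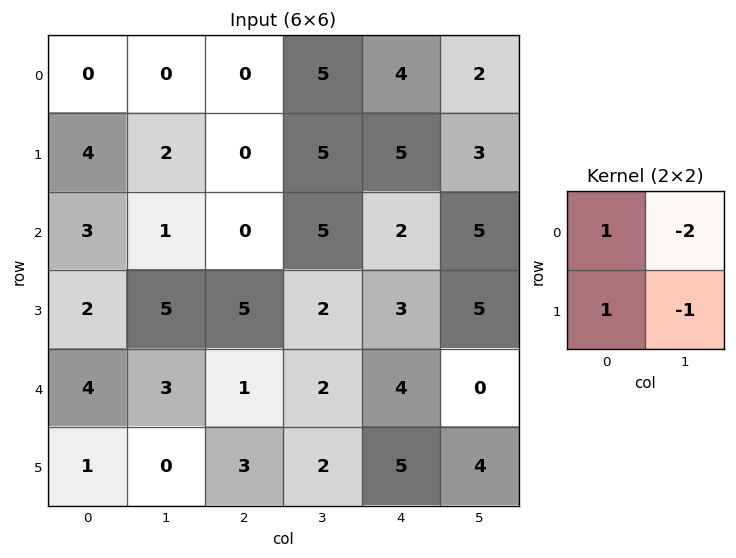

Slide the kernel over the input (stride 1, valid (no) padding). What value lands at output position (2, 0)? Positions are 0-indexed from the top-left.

-2

The receptive field on the input at this output position is [3 1 / 2 5]. Elementwise product with the kernel and sum: 3·1 + 1·-2 + 2·1 + 5·-1.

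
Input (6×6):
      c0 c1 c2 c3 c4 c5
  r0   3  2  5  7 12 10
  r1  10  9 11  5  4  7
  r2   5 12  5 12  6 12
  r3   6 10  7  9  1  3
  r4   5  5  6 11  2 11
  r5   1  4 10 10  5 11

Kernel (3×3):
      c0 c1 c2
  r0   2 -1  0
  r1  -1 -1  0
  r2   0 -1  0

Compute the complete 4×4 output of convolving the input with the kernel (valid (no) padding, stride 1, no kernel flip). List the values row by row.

-27 -26 -25 -13
-16 -17 -9 -13
-23 -4 -29 6
-12 -8 -22 -1

Output[0,0]: The receptive field on the input at this output position is [3 2 5 / 10 9 11 / 5 12 5]. Elementwise product with the kernel and sum: 3·2 + 2·-1 + 10·-1 + 9·-1 + 12·-1.
Output[0,1]: The receptive field on the input at this output position is [2 5 7 / 9 11 5 / 12 5 12]. Elementwise product with the kernel and sum: 2·2 + 5·-1 + 9·-1 + 11·-1 + 5·-1.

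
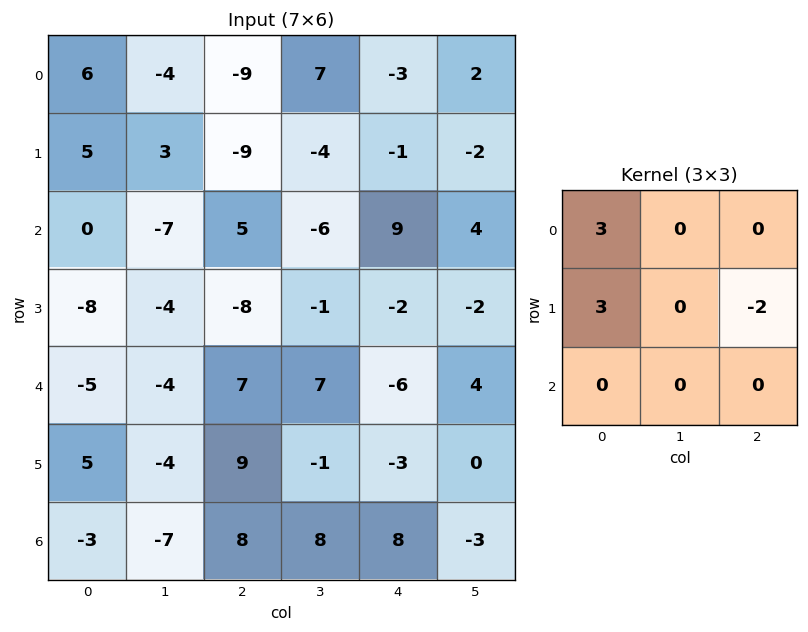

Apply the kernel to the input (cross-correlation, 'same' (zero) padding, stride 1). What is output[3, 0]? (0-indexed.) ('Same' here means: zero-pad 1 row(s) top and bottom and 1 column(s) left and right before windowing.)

8

The receptive field on the zero-padded input at this output position is [0 0 -7 / 0 -8 -4 / 0 -5 -4]. Elementwise product with the kernel and sum: 0·3 + 0·3 + -4·-2.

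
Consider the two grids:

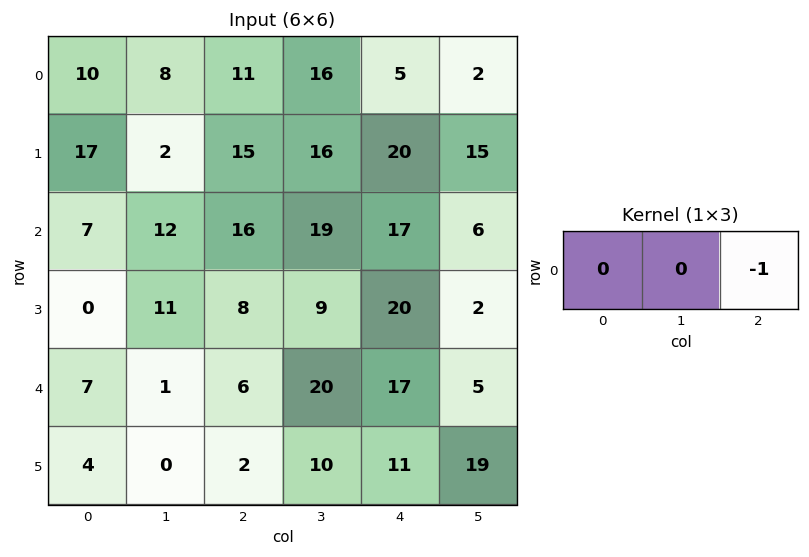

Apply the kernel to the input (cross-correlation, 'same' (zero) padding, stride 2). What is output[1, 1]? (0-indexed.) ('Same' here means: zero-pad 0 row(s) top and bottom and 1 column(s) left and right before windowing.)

-19

The receptive field on the zero-padded input at this output position is [12 16 19]. Elementwise product with the kernel and sum: 19·-1.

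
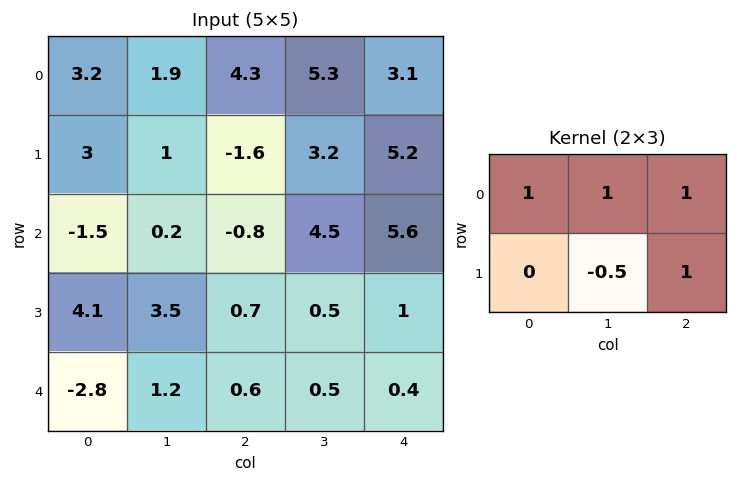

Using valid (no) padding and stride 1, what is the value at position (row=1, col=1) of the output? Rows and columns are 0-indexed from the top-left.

7.5

The receptive field on the input at this output position is [1 -1.6 3.2 / 0.2 -0.8 4.5]. Elementwise product with the kernel and sum: 1·1 + -1.6·1 + 3.2·1 + -0.8·-0.5 + 4.5·1.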